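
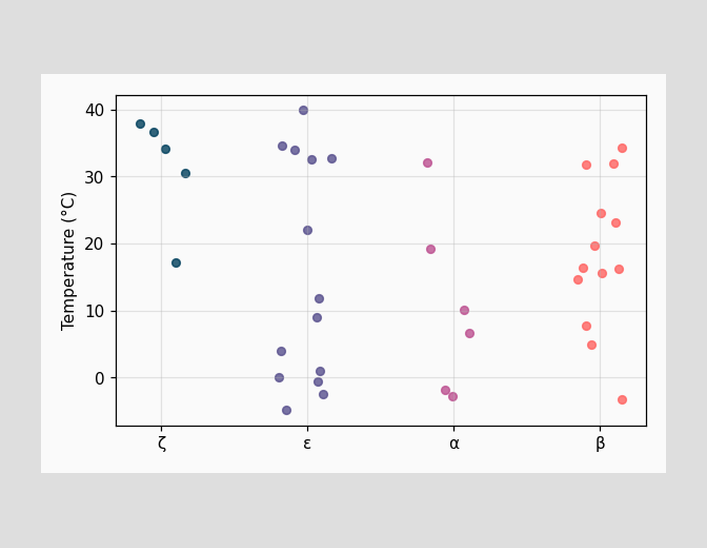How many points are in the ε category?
14

Counting the markers in the ε column gives 14.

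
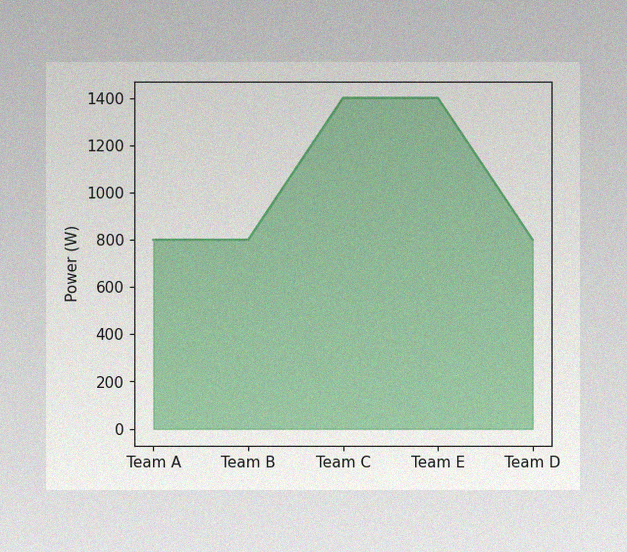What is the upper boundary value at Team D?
800W

The image has some photo noise and uneven lighting. At Team D the upper boundary is at 800W.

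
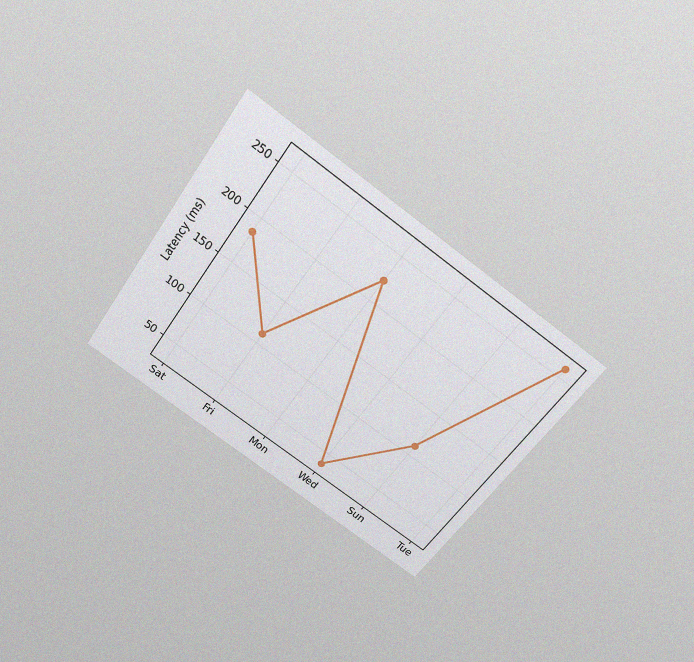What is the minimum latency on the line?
The chart is tilted about 35° clockwise and viewed slightly from above, with some photo noise. The lowest point is at Wed, and reading across to the y-axis gives 37ms.

37ms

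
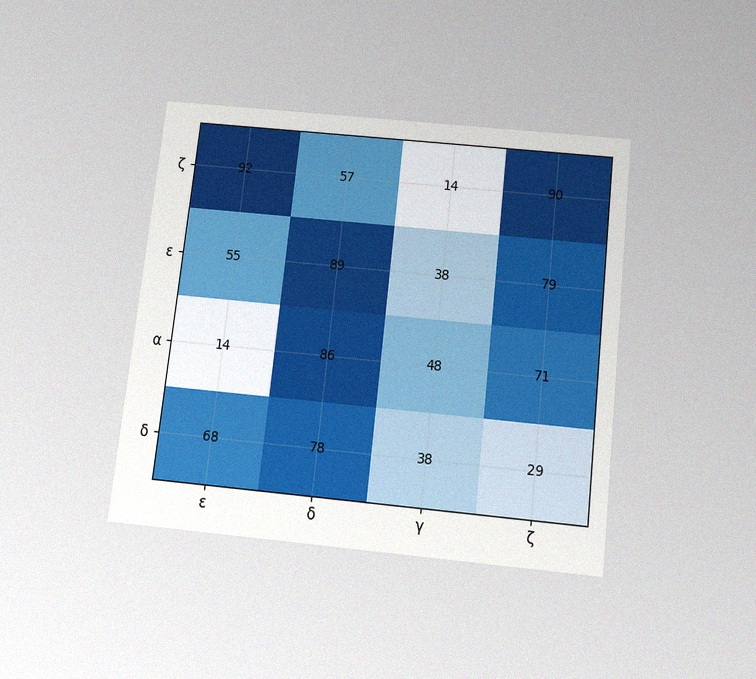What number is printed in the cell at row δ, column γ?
The chart is tilted about 6° clockwise and viewed slightly from below, with some photo noise. The (δ, γ) cell reads 38.

38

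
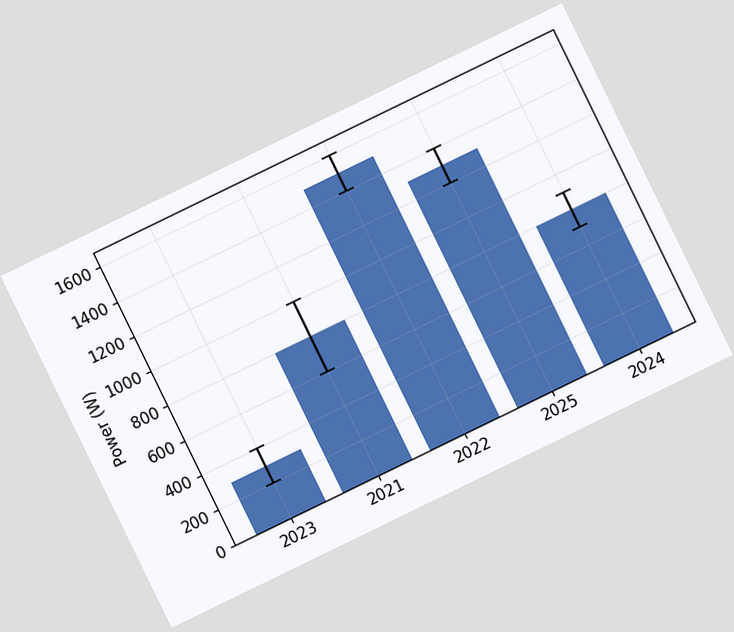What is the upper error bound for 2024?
The chart is tilted about 26° counter-clockwise. The 2024 bar's upper whisker reaches 900W.

900W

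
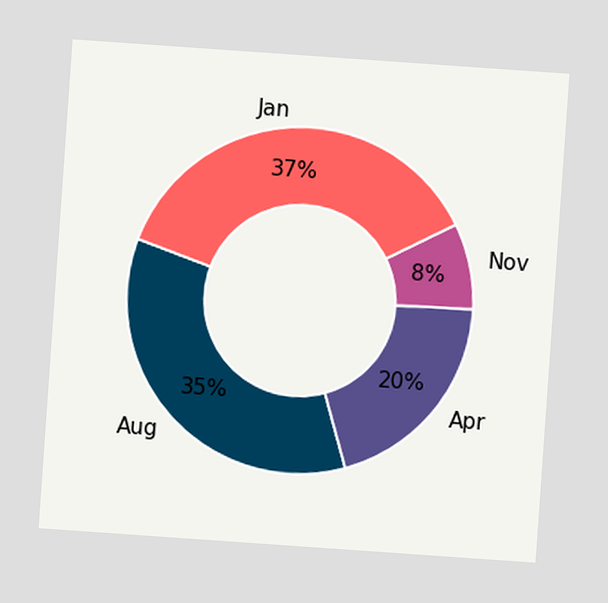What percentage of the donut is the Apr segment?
The chart is tilted about 4° clockwise. The Apr segment takes up 20% of the ring.

20%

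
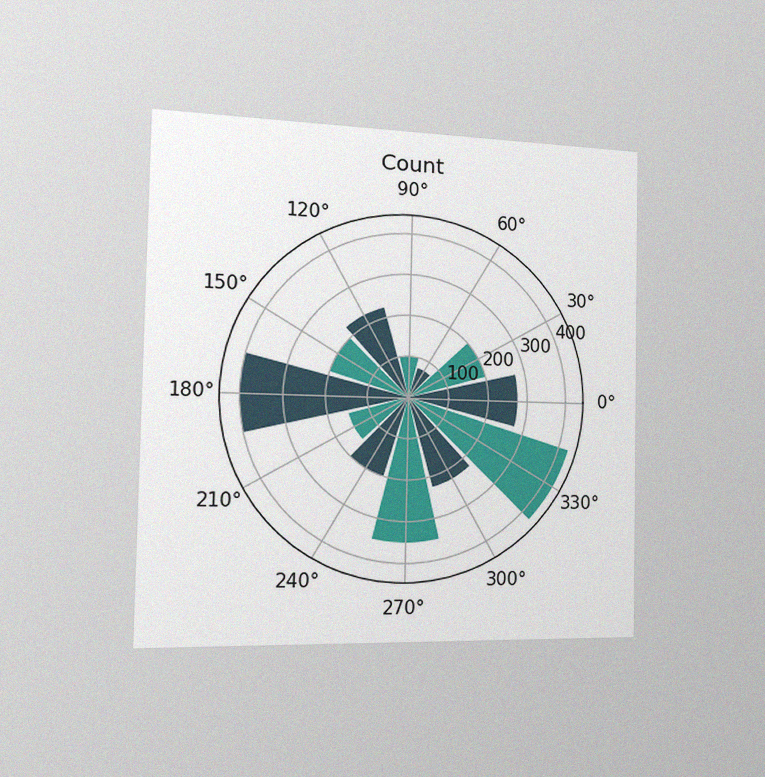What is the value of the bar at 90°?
100

The chart is viewed slightly from the left, with some photo noise. The bar at 90° reaches 100 on the radial axis.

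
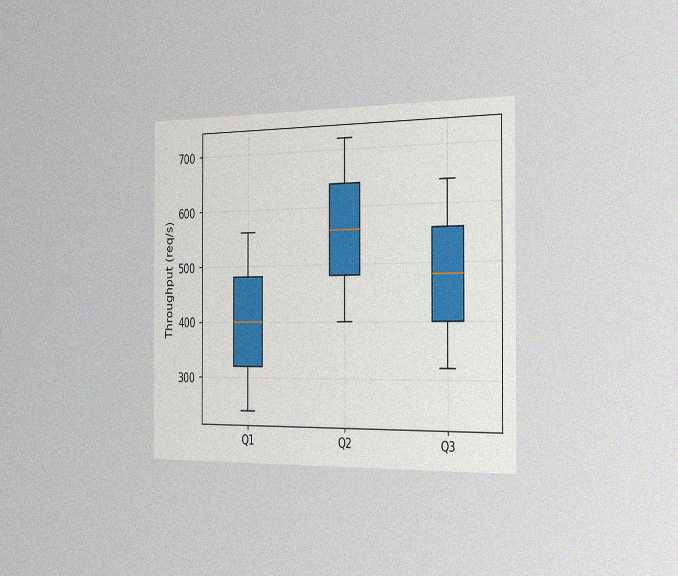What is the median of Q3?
480req/s

The chart is viewed slightly from the right, with some photo noise. The median line in the Q3 box sits at 480req/s.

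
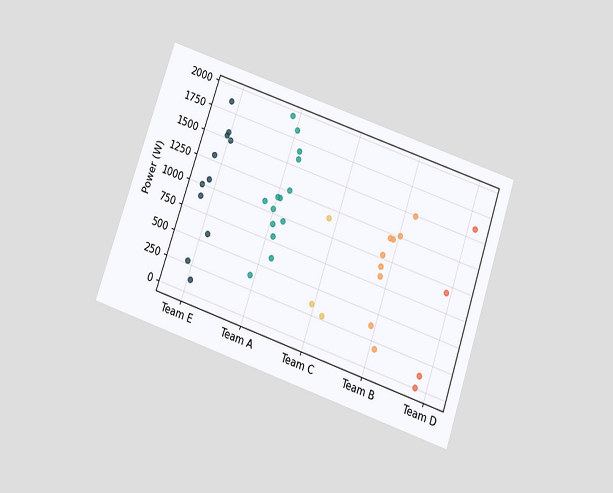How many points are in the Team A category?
14

The chart is tilted about 19° clockwise and viewed slightly from below. Counting the markers in the Team A column gives 14.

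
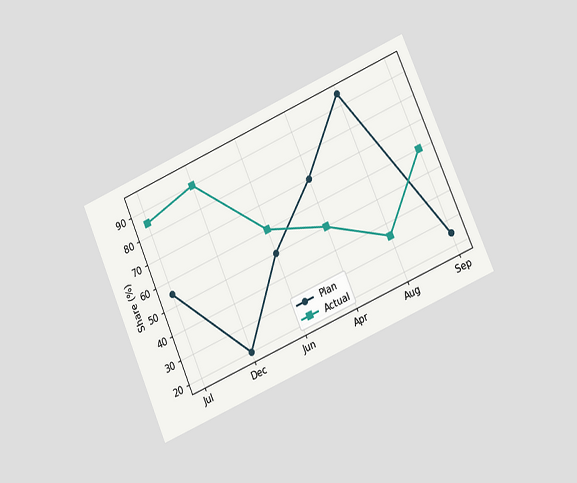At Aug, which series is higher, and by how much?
Plan, by 60%

The chart is tilted about 24° counter-clockwise and viewed at a slight angle. At Aug, Plan sits above the other line by 60%.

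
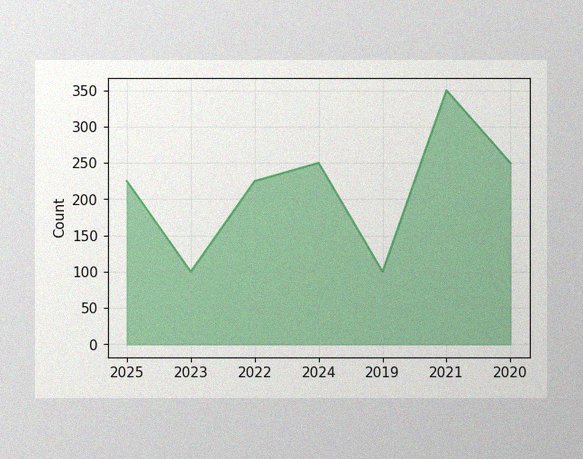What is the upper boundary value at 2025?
The image has some photo noise and uneven lighting. At 2025 the upper boundary is at 225.

225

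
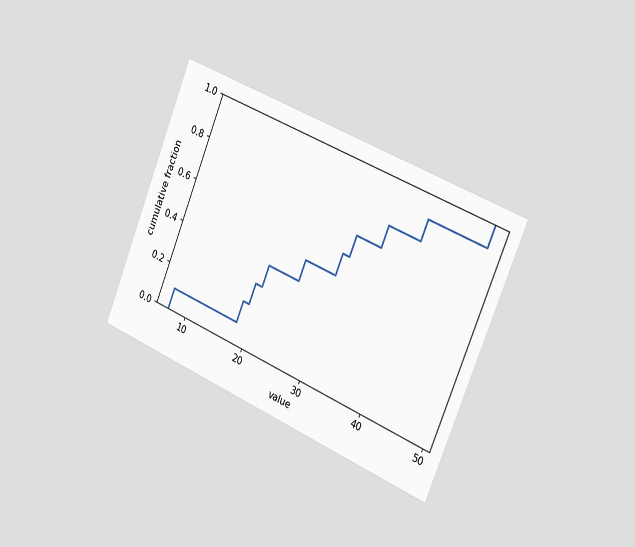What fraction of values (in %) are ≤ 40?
90%

The chart is tilted about 22° clockwise and viewed slightly from the right. At x=40 the ECDF step is at 90%.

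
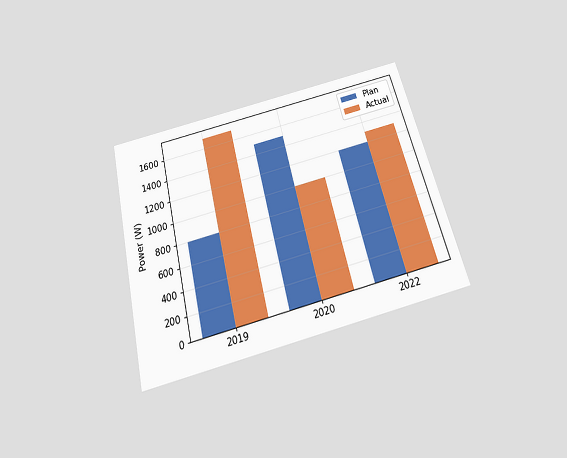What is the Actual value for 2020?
1000W

The chart is tilted about 14° counter-clockwise and viewed slightly from below. The Actual bar at 2020 reaches 1000W on the y-axis.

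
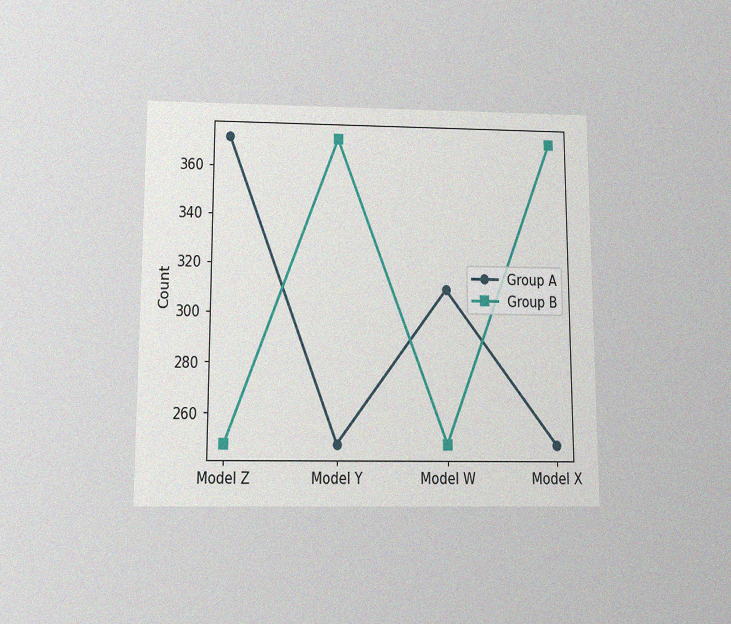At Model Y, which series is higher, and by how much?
Group B, by 124

The chart is viewed slightly from below, with some photo noise. At Model Y, Group B sits above the other line by 124.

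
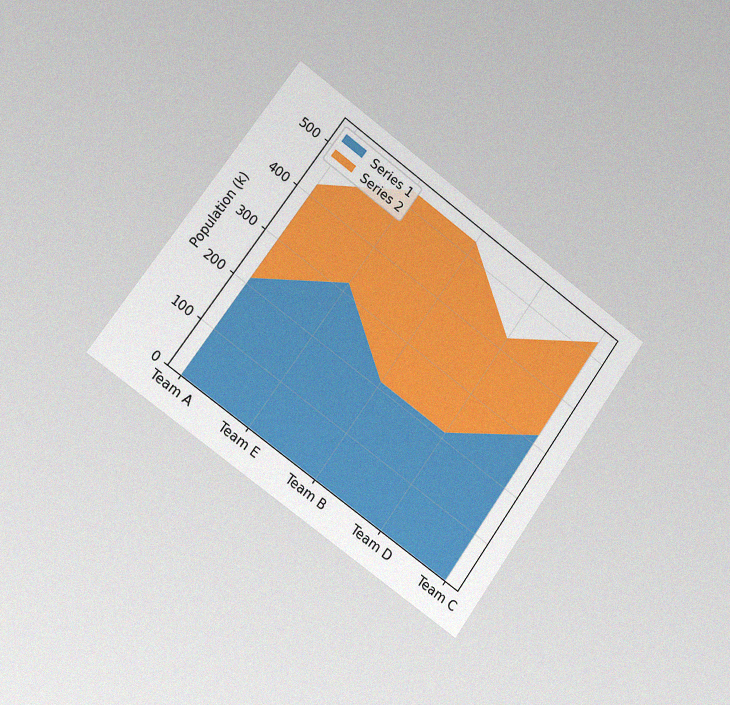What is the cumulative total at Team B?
The chart is tilted about 35° clockwise and viewed slightly from the left, with some photo noise. The stacked total at Team B reaches 530k.

530k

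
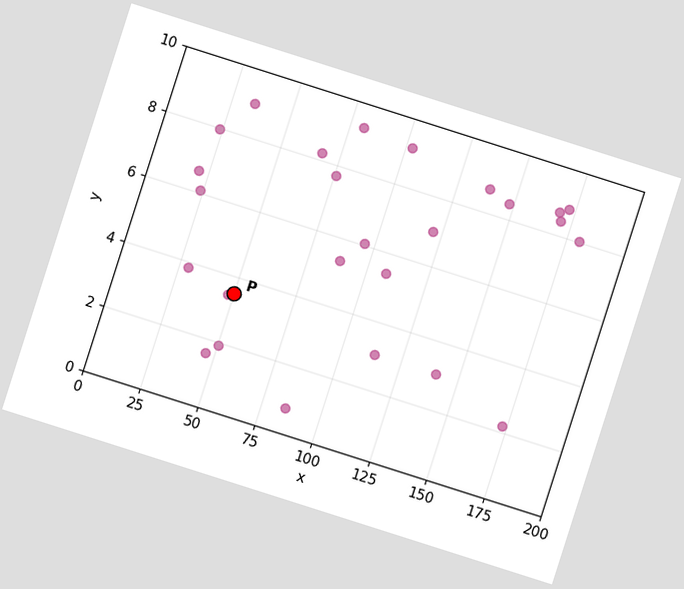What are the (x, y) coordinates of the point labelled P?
The chart is tilted about 18° clockwise. Following the gridlines from P to each axis, P sits at (50, 3.5).

(50, 3.5)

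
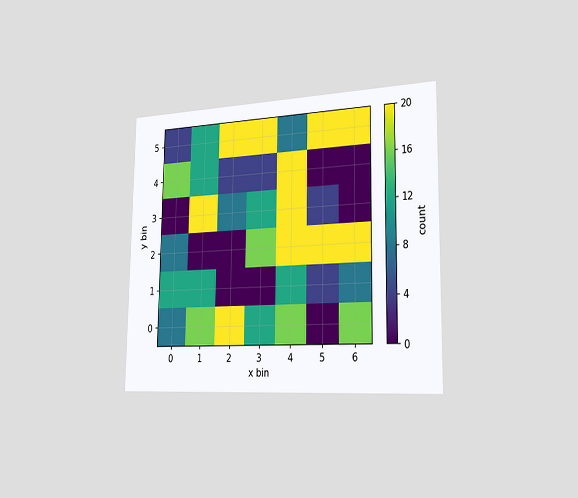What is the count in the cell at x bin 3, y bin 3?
The chart is viewed slightly from the right. Matching the cell (3, 3) against the colorbar gives 12.

12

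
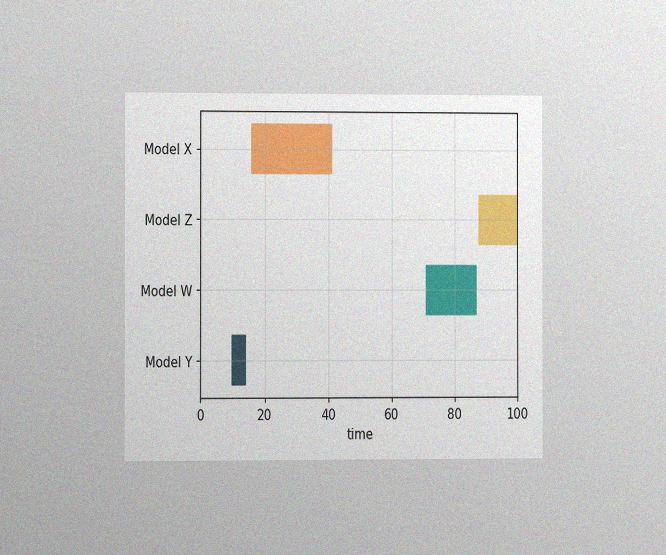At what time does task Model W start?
71

The chart is viewed at a slight angle, with some photo noise. The Model W bar begins at t=71.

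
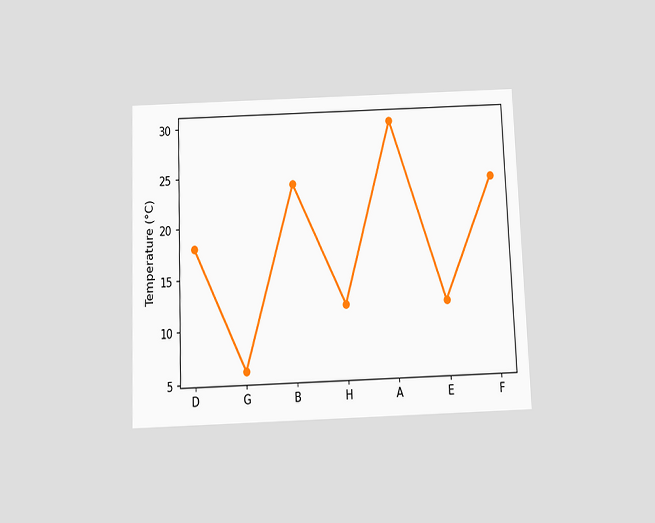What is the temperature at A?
30°C

The chart is tilted about 2° counter-clockwise and viewed slightly from below. At A, the line is at 30°C.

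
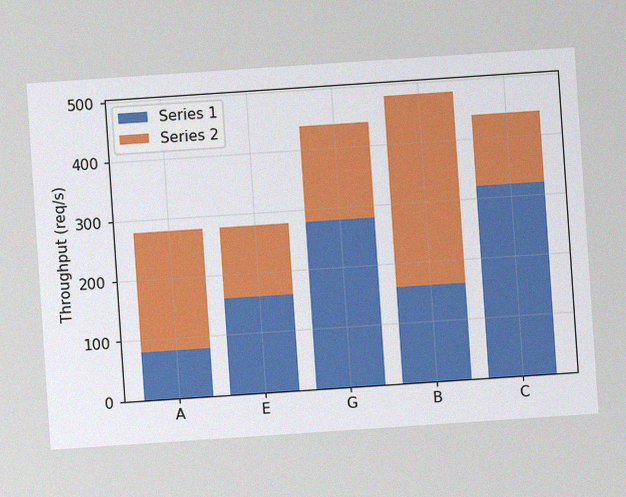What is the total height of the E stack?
280req/s

The chart is tilted about 4° counter-clockwise, with some photo noise. The E stack's top reaches 280req/s on the y-axis.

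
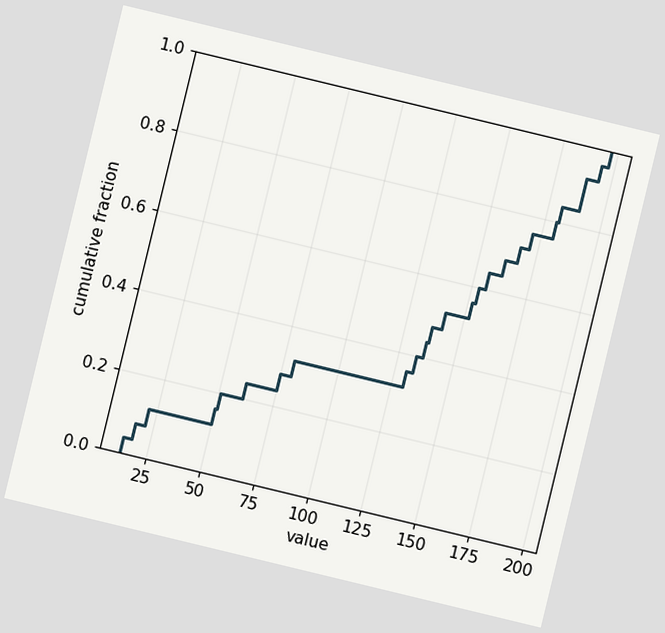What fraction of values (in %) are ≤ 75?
The chart is tilted about 14° clockwise. At x=75 the ECDF step is at 28%.

28%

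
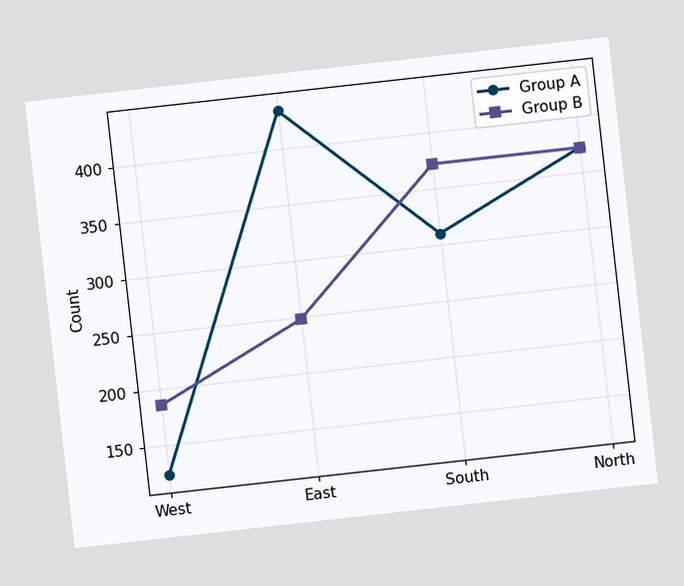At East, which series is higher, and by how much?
Group A, by 186

The chart is tilted about 6° counter-clockwise. At East, Group A sits above the other line by 186.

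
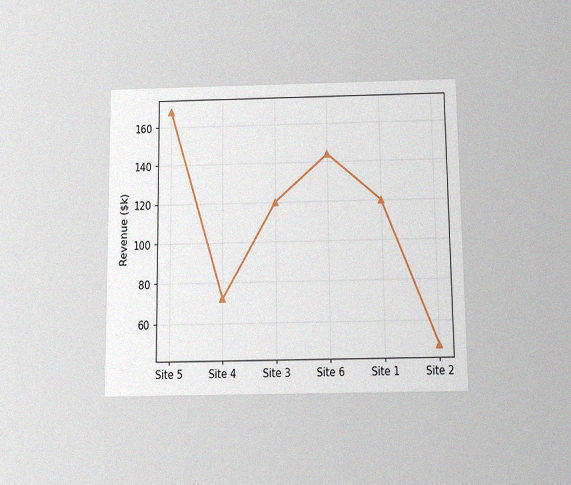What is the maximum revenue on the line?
$168k

The chart is viewed slightly from below, with some photo noise. The highest point is at Site 5, and reading across to the y-axis gives $168k.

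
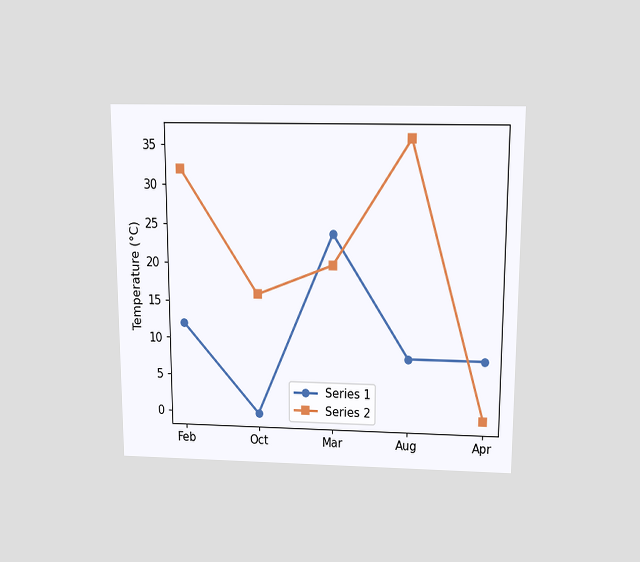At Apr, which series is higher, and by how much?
Series 1, by 8°C

The chart is viewed slightly from above. At Apr, Series 1 sits above the other line by 8°C.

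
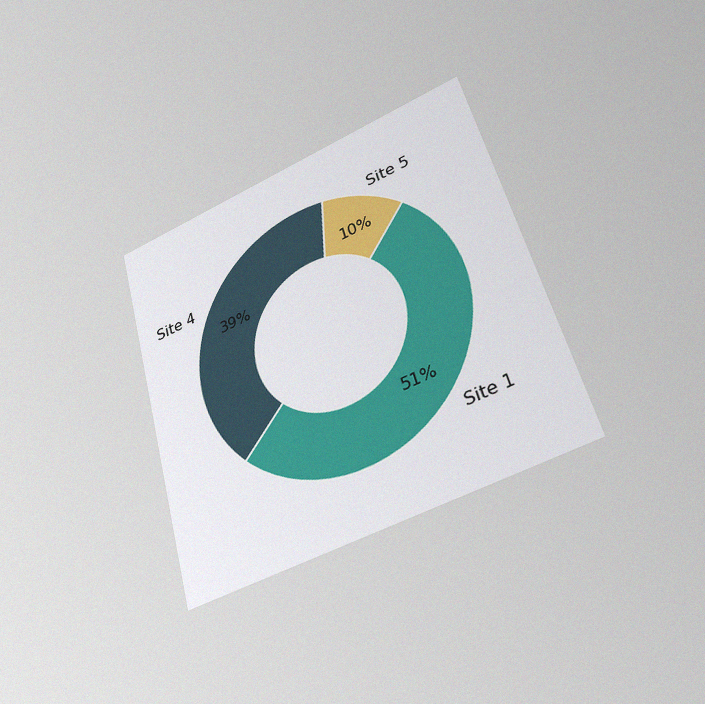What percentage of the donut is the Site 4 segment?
39%

The chart is tilted about 15° counter-clockwise and viewed at a slight angle, with some photo noise. The Site 4 segment takes up 39% of the ring.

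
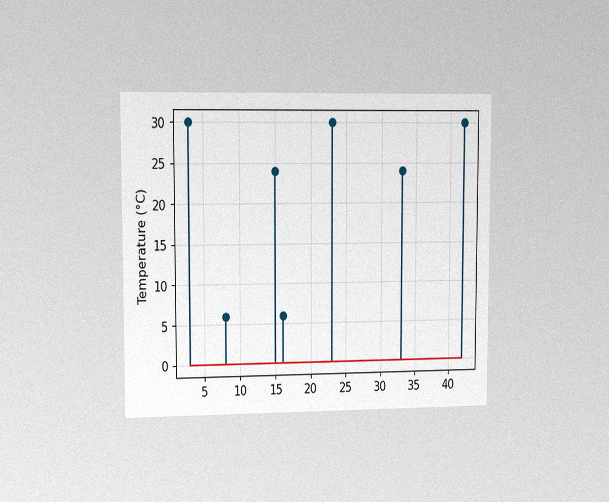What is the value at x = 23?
The chart is viewed slightly from the left, with some photo noise. The stem at x=23 reaches 30°C.

30°C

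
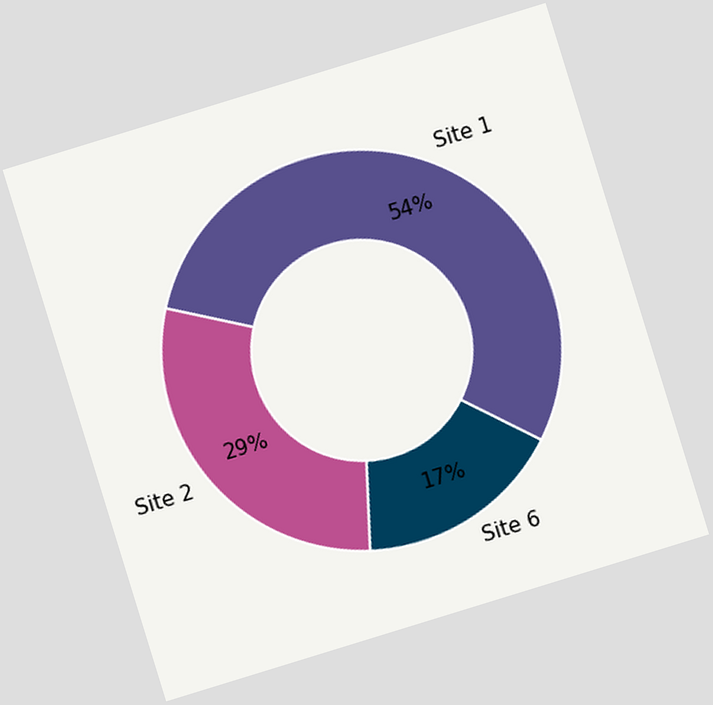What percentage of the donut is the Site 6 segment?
The chart is tilted about 17° counter-clockwise. The Site 6 segment takes up 17% of the ring.

17%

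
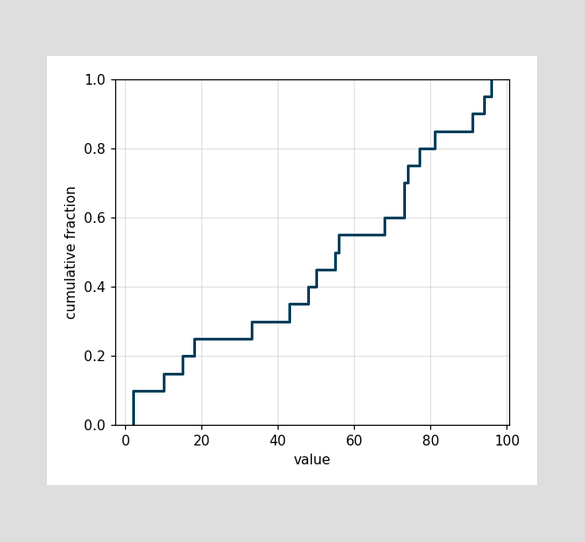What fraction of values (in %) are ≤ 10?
15%

At x=10 the ECDF step is at 15%.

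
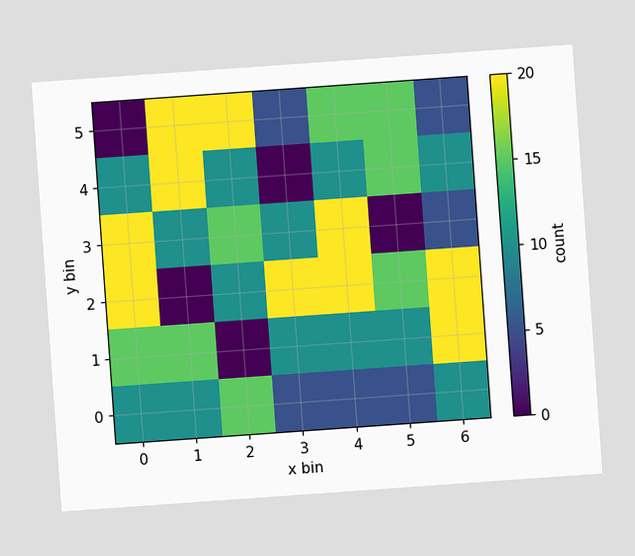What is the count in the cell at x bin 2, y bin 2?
10

The chart is tilted about 4° counter-clockwise. Matching the cell (2, 2) against the colorbar gives 10.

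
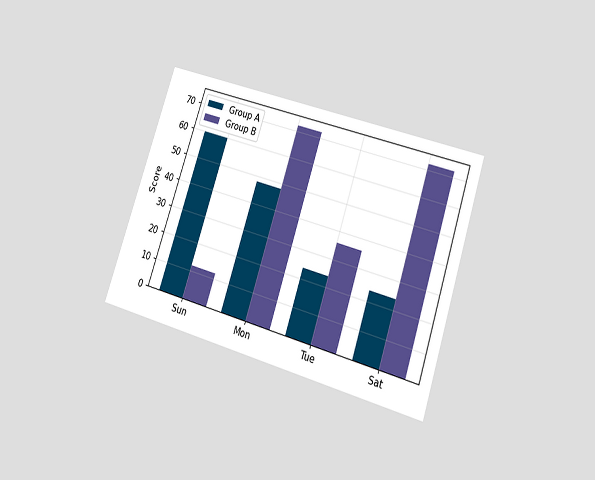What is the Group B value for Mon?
72

The chart is tilted about 18° clockwise and viewed slightly from below. The Group B bar at Mon reaches 72 on the y-axis.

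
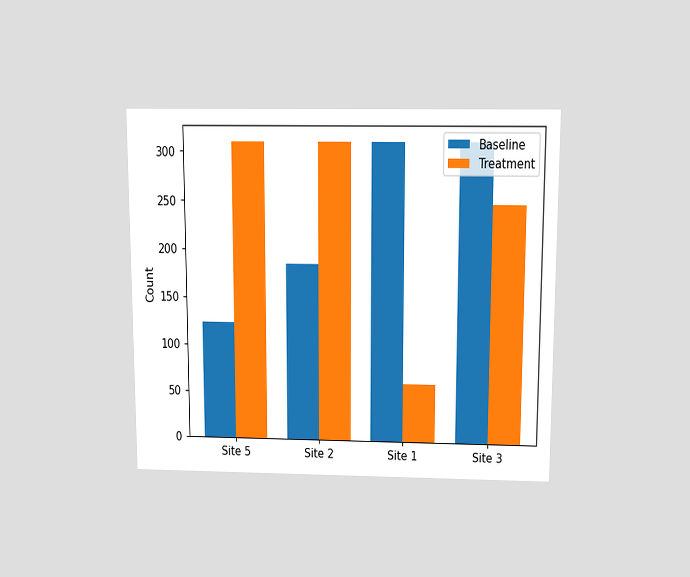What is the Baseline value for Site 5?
124

The chart is viewed slightly from above. The Baseline bar at Site 5 reaches 124 on the y-axis.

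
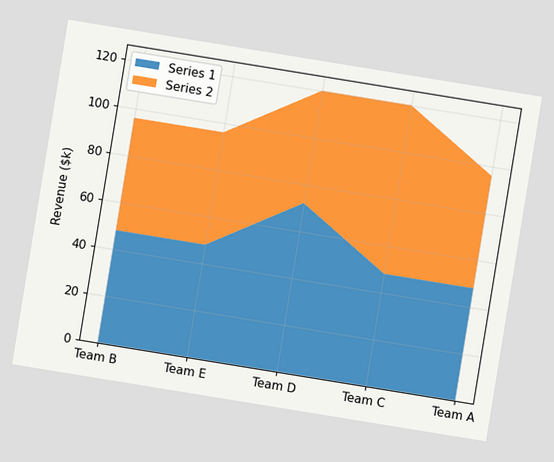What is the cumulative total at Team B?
The chart is tilted about 9° clockwise. The stacked total at Team B reaches $96k.

$96k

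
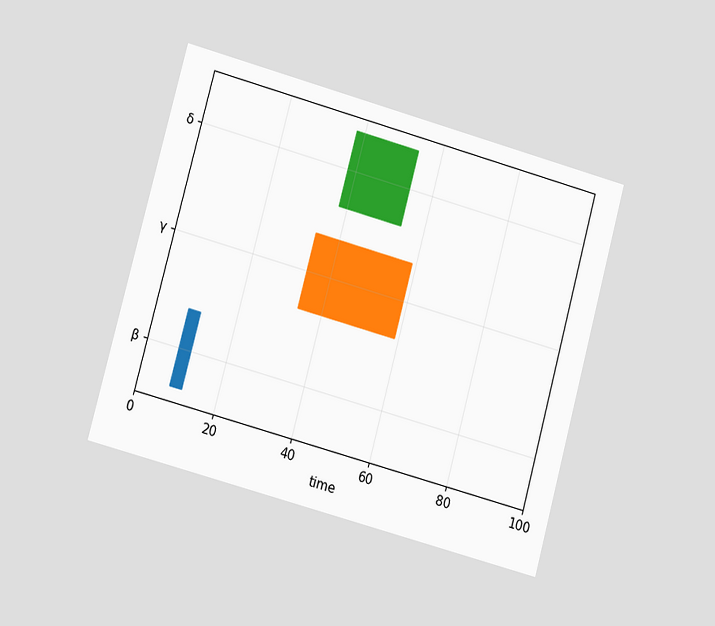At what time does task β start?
The chart is tilted about 15° clockwise and viewed at a slight angle. The β bar begins at t=8.

8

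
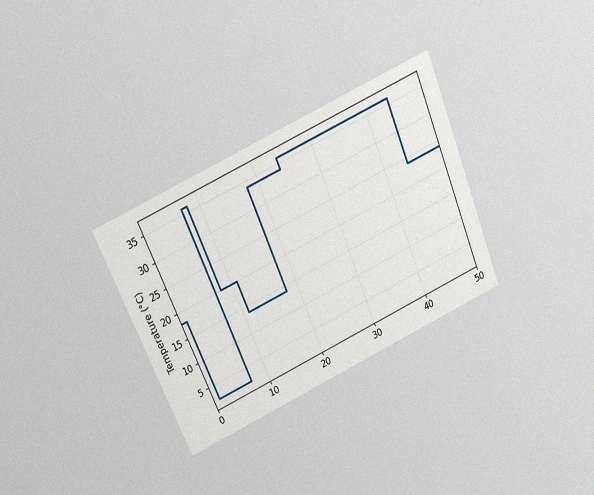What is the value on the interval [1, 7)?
The chart is tilted about 24° counter-clockwise and viewed at a slight angle, with some photo noise. On [1, 7) the step sits at 2°C.

2°C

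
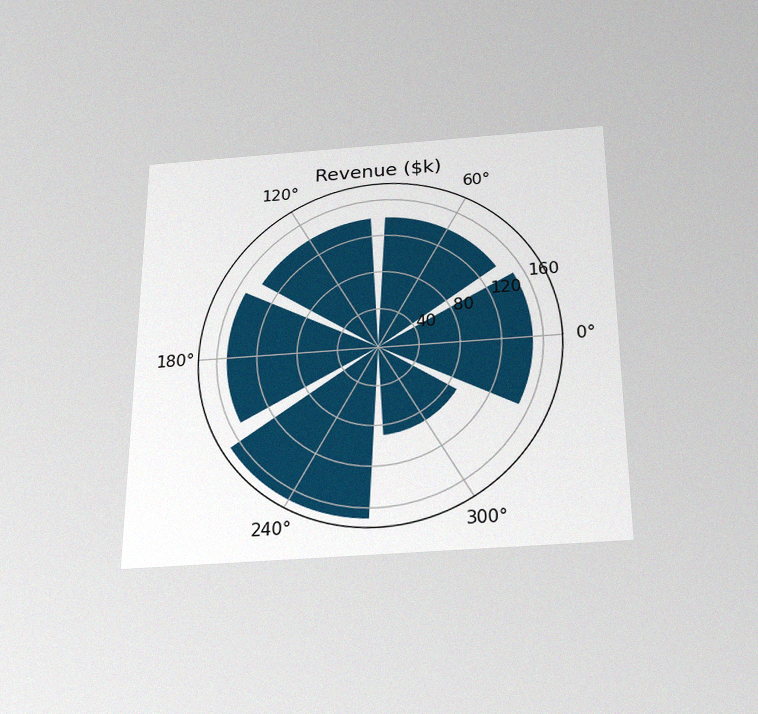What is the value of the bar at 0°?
$150k

The chart is viewed slightly from below, with some photo noise. The bar at 0° reaches $150k on the radial axis.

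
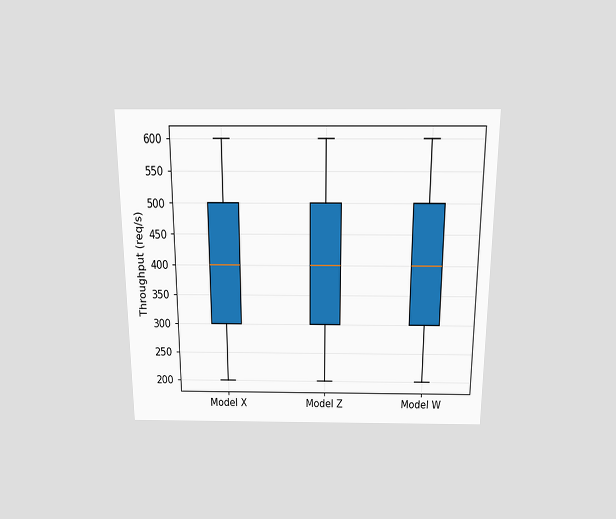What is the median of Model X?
400req/s

The chart is viewed slightly from above. The median line in the Model X box sits at 400req/s.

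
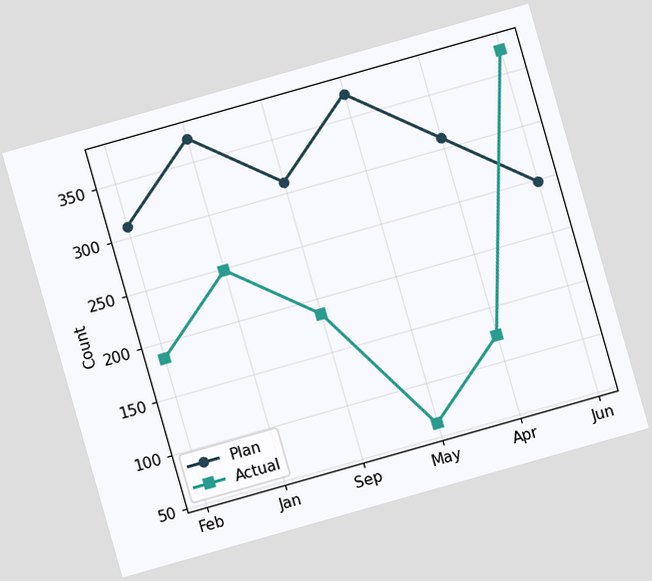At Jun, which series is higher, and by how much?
The chart is tilted about 16° counter-clockwise. At Jun, Actual sits above the other line by 124.

Actual, by 124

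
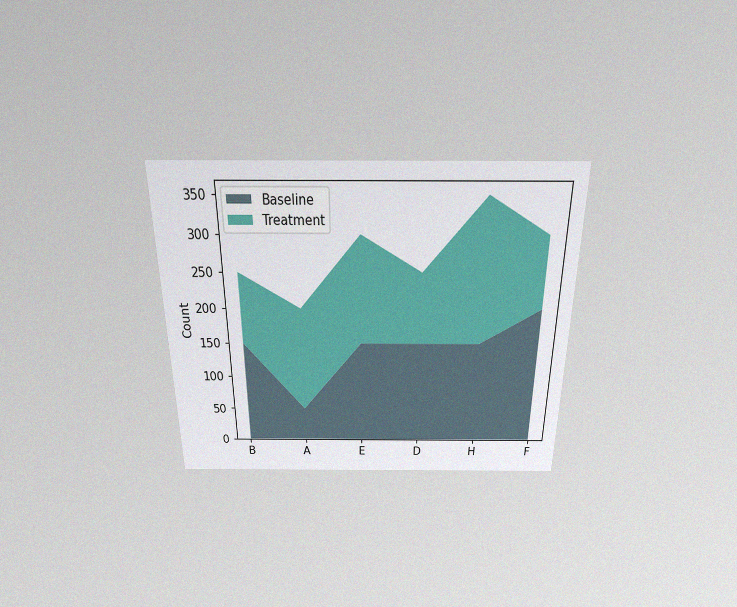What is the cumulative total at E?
300

The chart is viewed slightly from above, with some photo noise. The stacked total at E reaches 300.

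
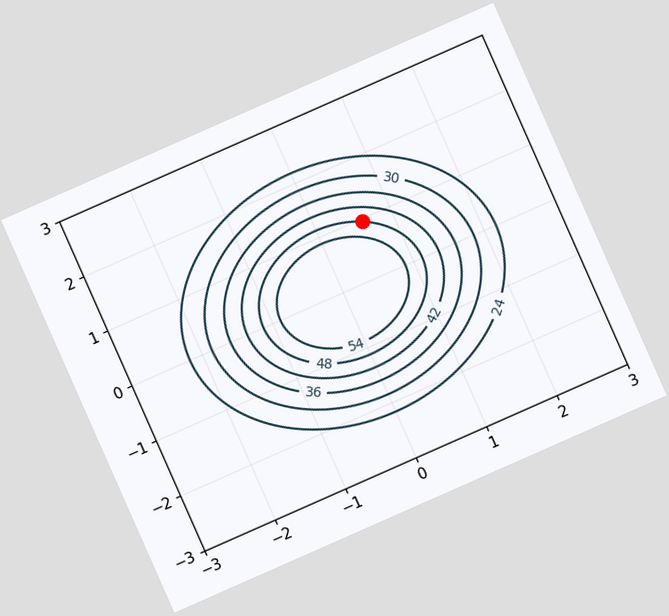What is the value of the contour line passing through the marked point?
48

The chart is tilted about 24° counter-clockwise. The marked point sits on the contour labelled 48.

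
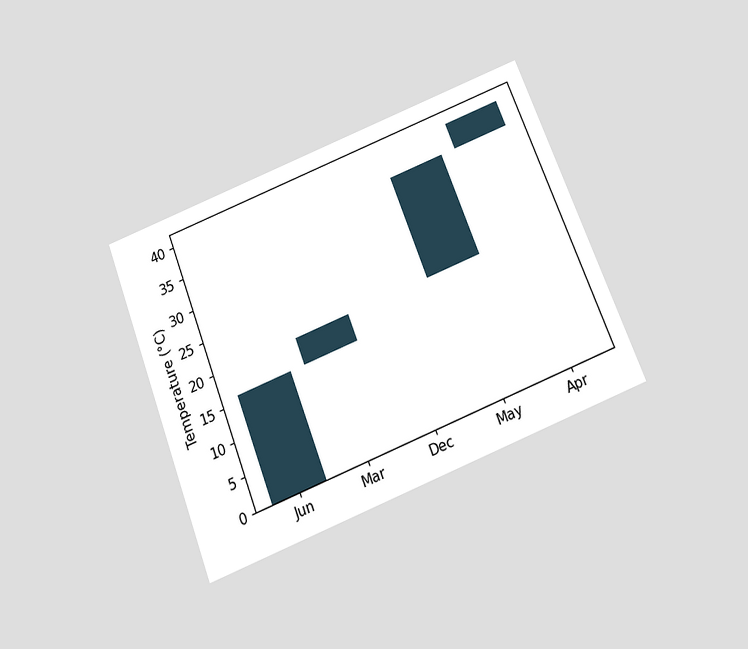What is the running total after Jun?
16°C

The chart is tilted about 21° counter-clockwise and viewed slightly from below. After Jun the running total reaches 16°C.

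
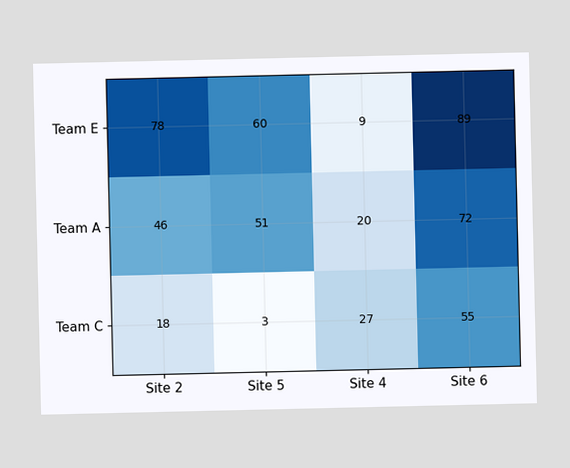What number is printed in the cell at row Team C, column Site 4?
27

The (Team C, Site 4) cell reads 27.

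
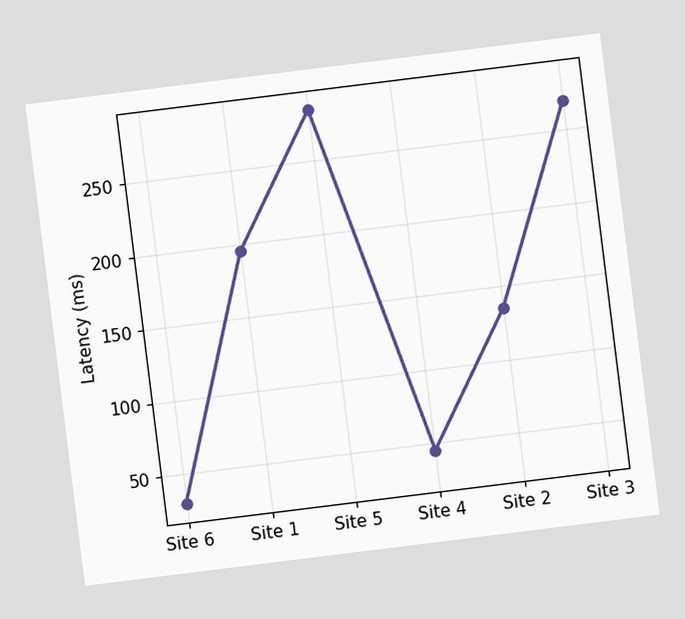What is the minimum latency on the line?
30ms

The chart is tilted about 7° counter-clockwise. The lowest point is at Site 6, and reading across to the y-axis gives 30ms.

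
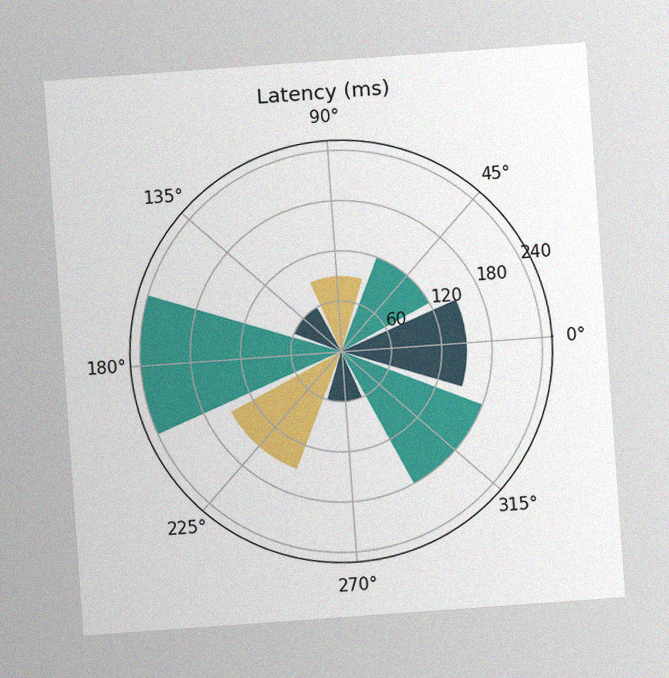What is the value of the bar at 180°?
The chart is tilted about 4° counter-clockwise, with some photo noise. The bar at 180° reaches 240ms on the radial axis.

240ms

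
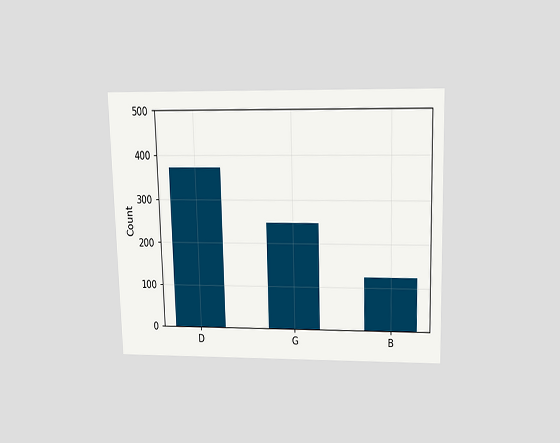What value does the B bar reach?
The chart is viewed slightly from above. Reading along the chart's y-axis, the B bar reaches 124.

124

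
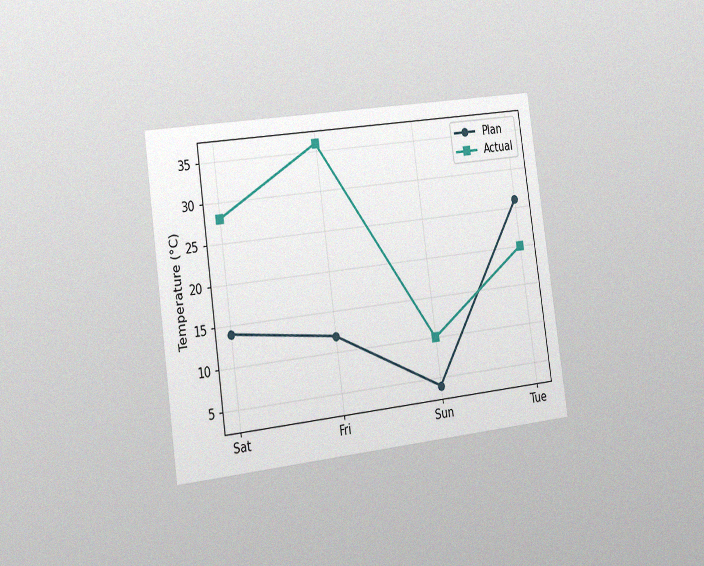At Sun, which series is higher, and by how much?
Actual, by 6°C

The chart is tilted about 8° counter-clockwise and viewed slightly from the left, with some photo noise. At Sun, Actual sits above the other line by 6°C.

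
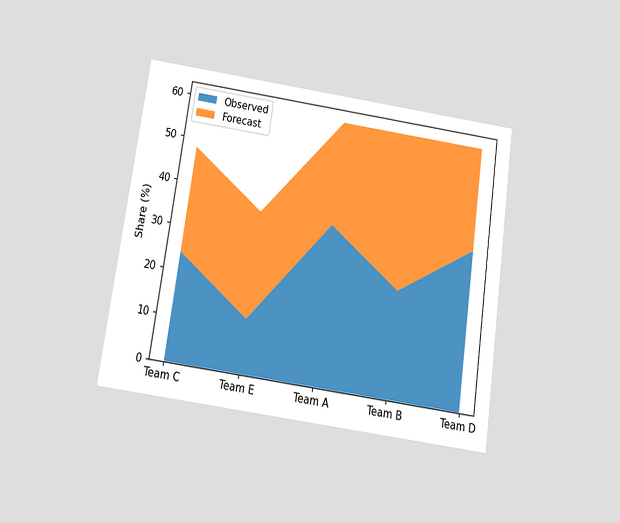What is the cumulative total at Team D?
60%

The chart is tilted about 8° clockwise and viewed slightly from below. The stacked total at Team D reaches 60%.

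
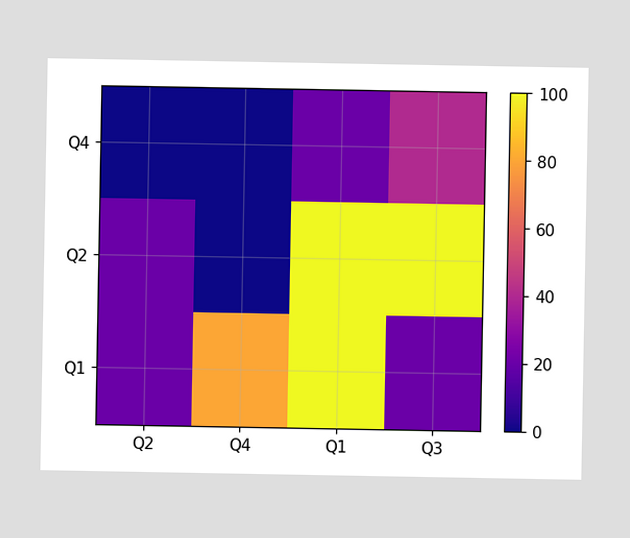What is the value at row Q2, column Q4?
Matching cell (Q2, Q4) against the colorbar gives 0.

0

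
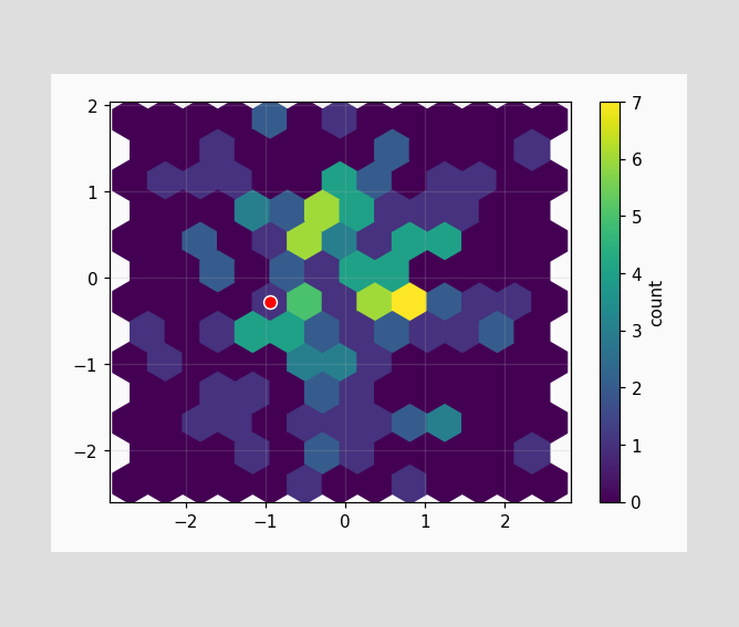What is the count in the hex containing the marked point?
1

The marked hex reads 1 on the colorbar.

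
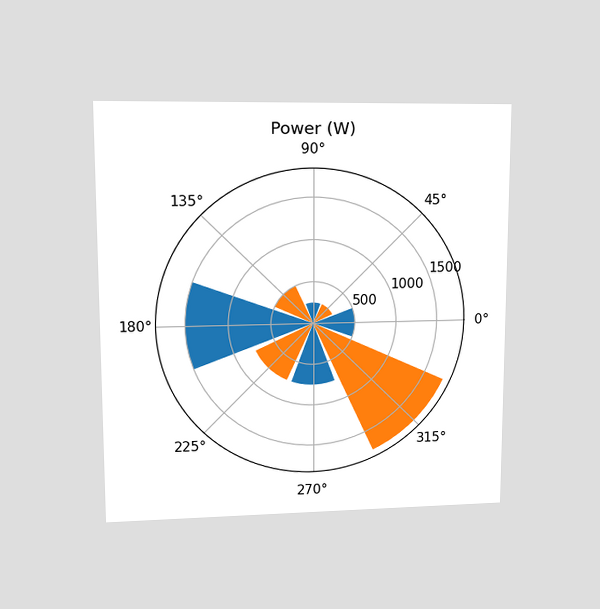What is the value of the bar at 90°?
The chart is viewed at a slight angle. The bar at 90° reaches 250W on the radial axis.

250W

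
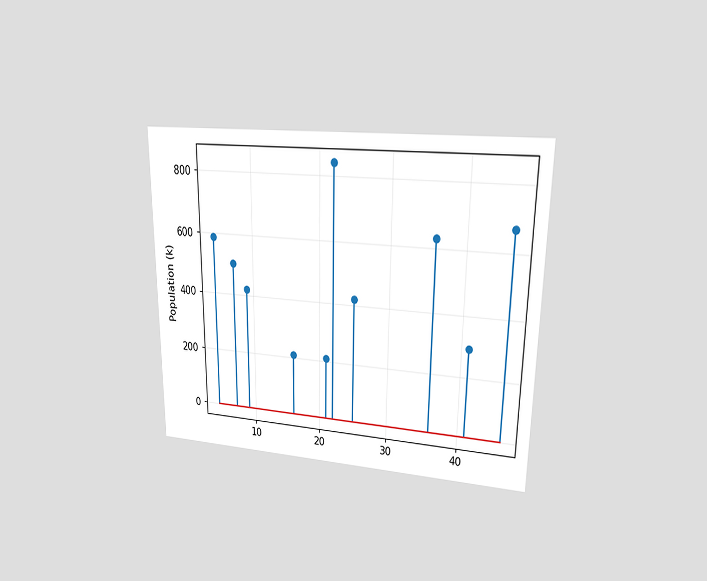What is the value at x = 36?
630k

The chart is viewed at a slight angle. The stem at x=36 reaches 630k.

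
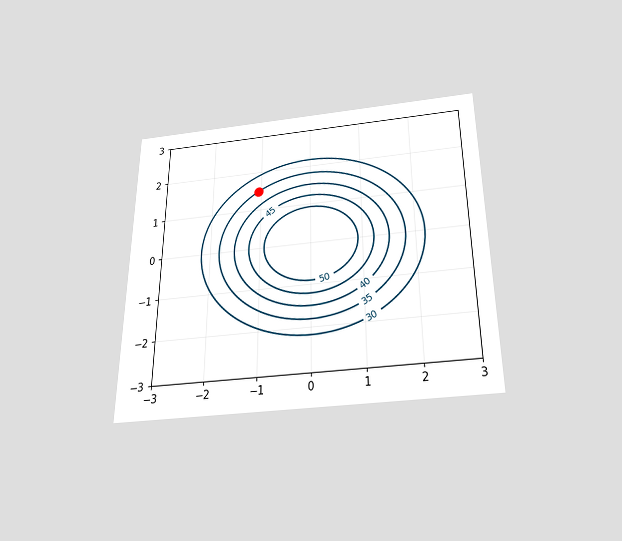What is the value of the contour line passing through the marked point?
35

The chart is viewed slightly from below. The marked point sits on the contour labelled 35.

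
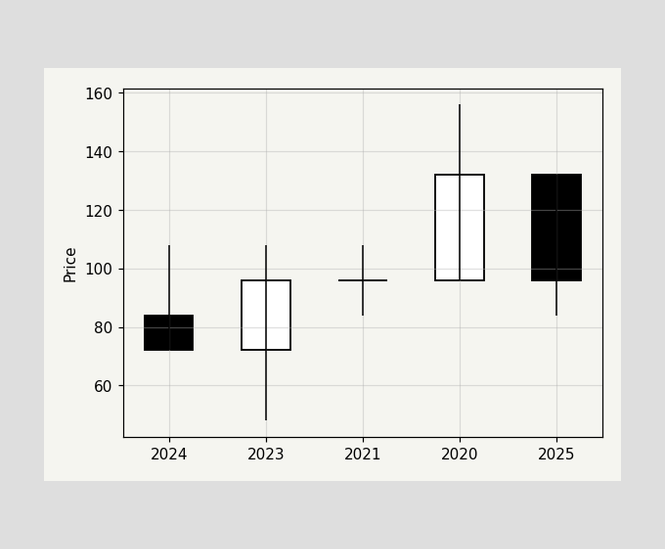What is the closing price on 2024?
72

The 2024 candle closes at 72.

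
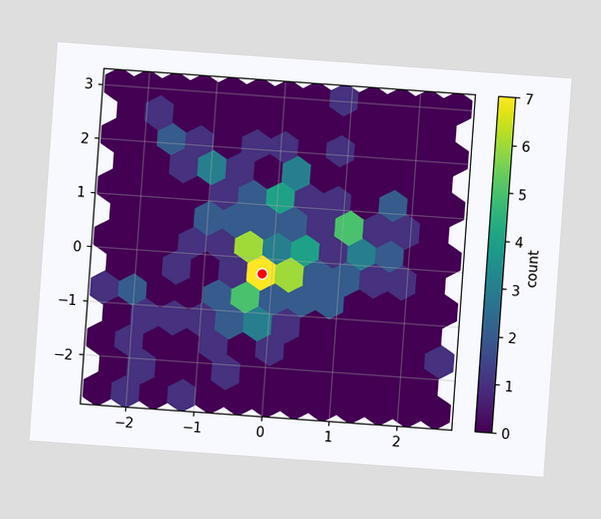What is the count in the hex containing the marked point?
7

The chart is tilted about 4° clockwise. The marked hex reads 7 on the colorbar.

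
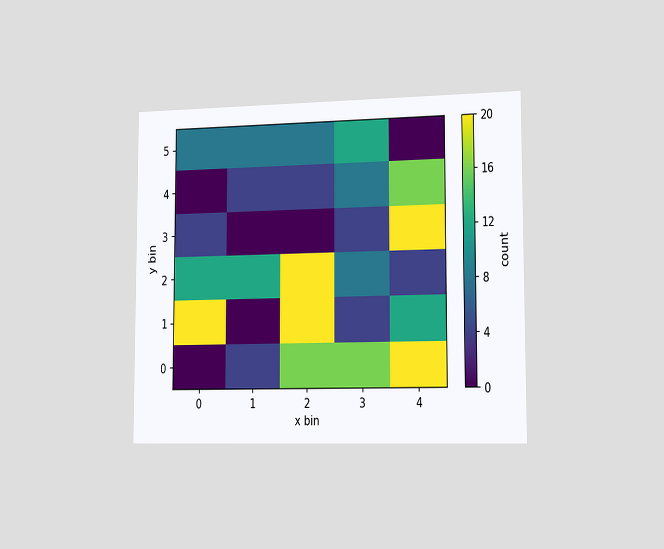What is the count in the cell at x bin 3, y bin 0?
The chart is viewed slightly from the right. Matching the cell (3, 0) against the colorbar gives 16.

16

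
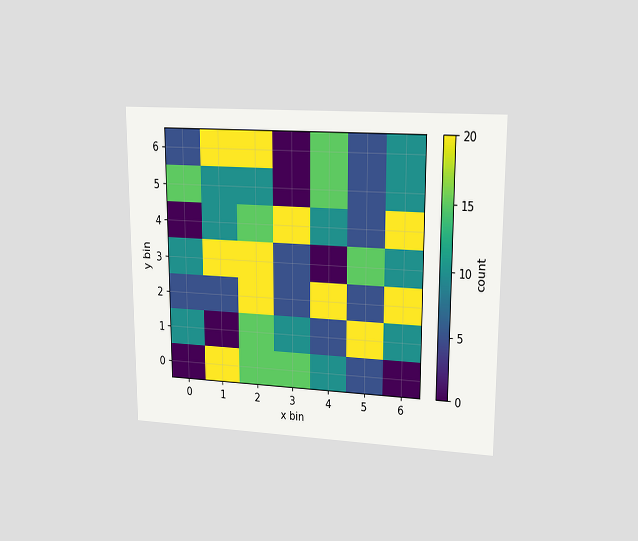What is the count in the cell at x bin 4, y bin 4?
10

The chart is viewed at a slight angle. Matching the cell (4, 4) against the colorbar gives 10.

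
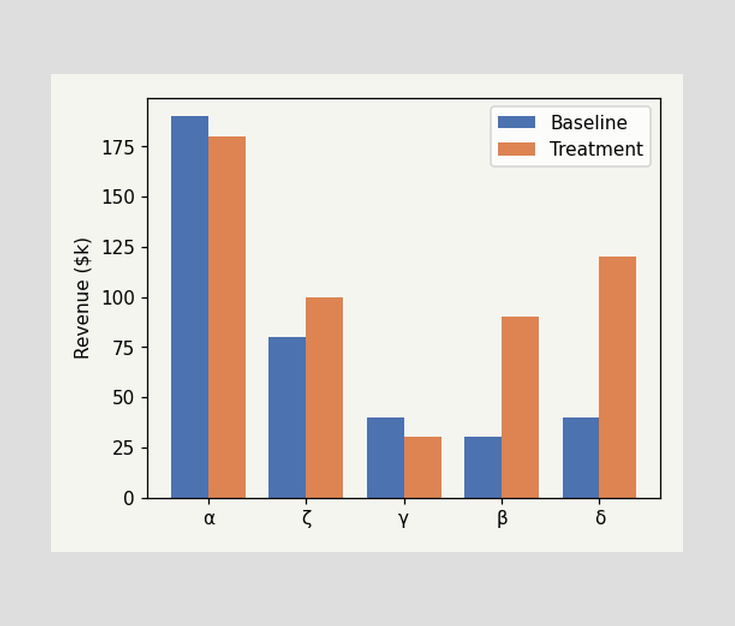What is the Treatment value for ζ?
The Treatment bar at ζ reaches $100k on the y-axis.

$100k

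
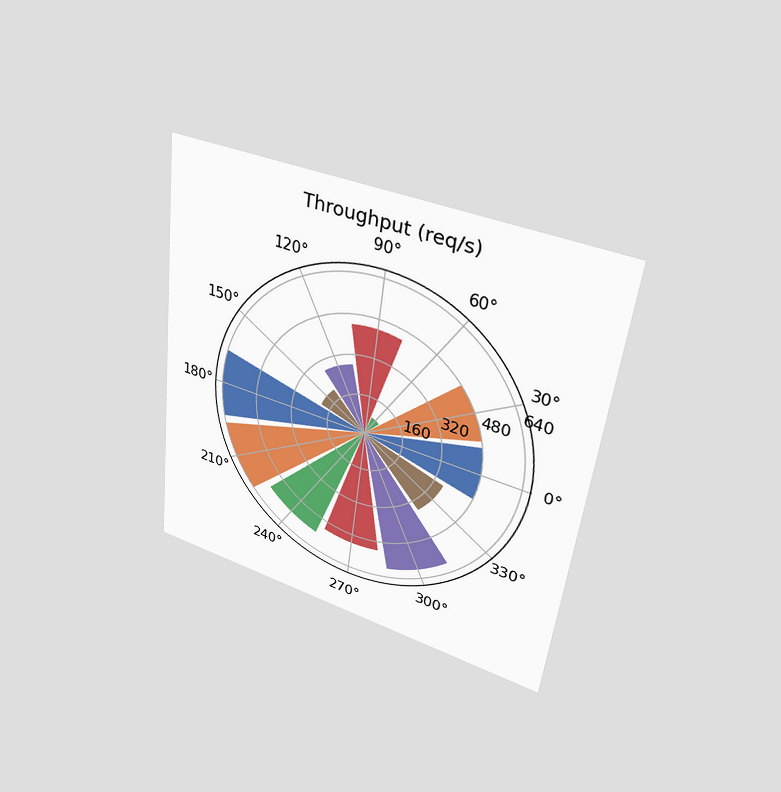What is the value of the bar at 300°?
600req/s

The chart is tilted about 7° clockwise and viewed at a slight angle. The bar at 300° reaches 600req/s on the radial axis.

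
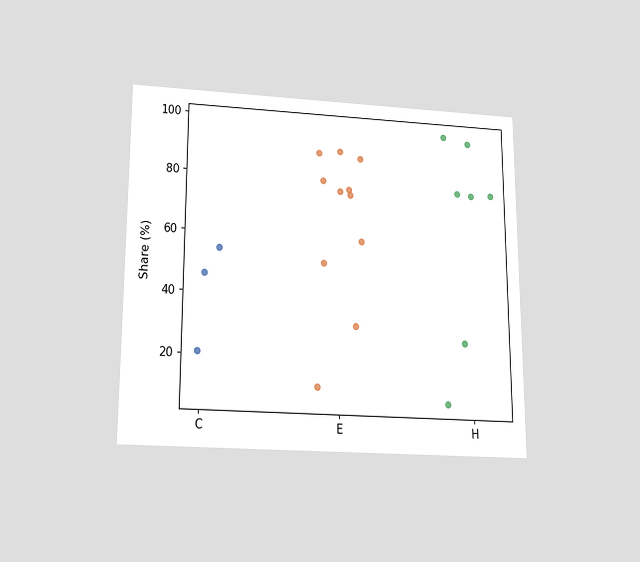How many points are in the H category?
7

The chart is viewed slightly from below. Counting the markers in the H column gives 7.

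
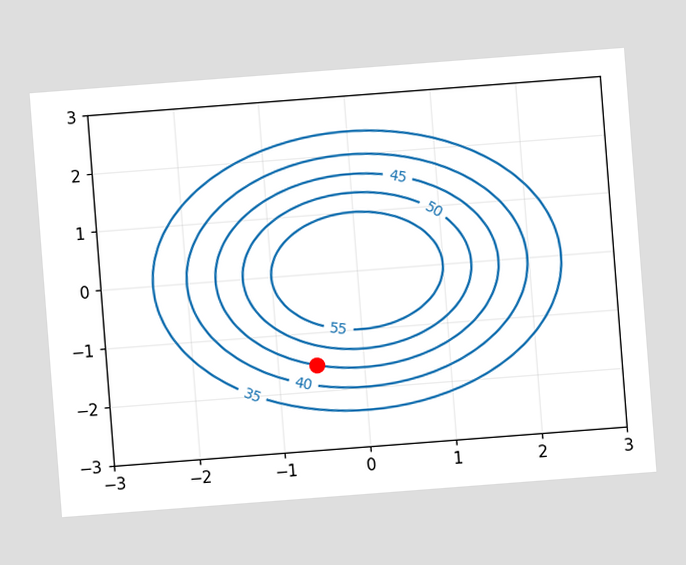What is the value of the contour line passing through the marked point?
45

The chart is tilted about 4° counter-clockwise. The marked point sits on the contour labelled 45.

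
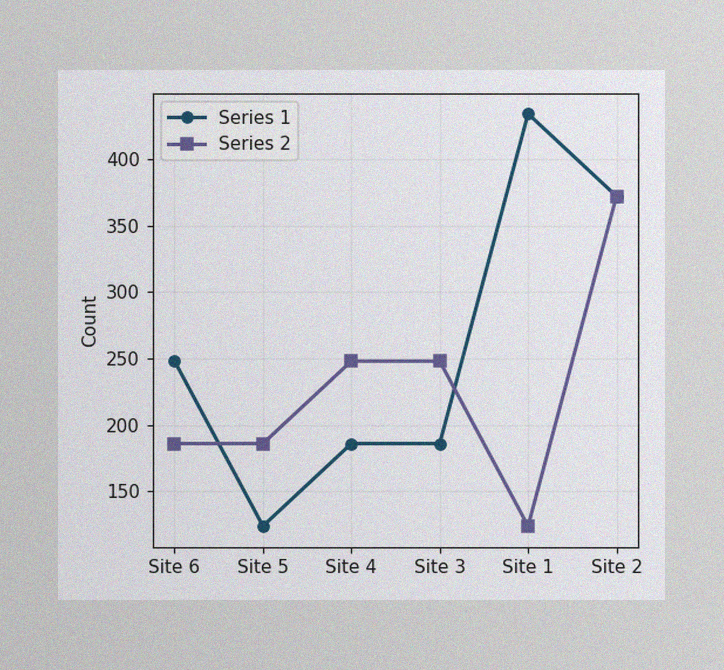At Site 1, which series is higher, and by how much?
Series 1, by 310

The image has some photo noise and uneven lighting. At Site 1, Series 1 sits above the other line by 310.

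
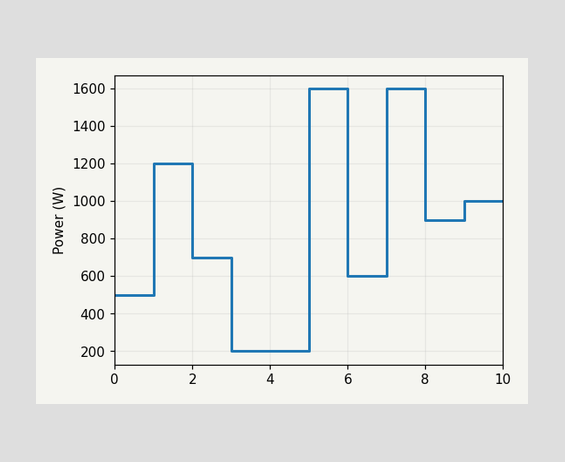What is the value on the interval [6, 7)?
600W

On [6, 7) the step sits at 600W.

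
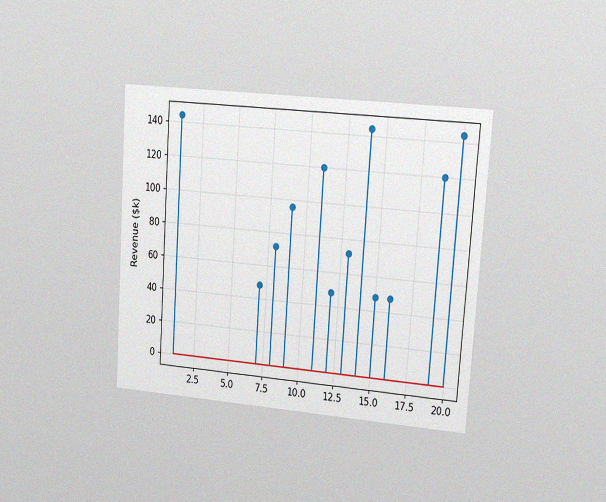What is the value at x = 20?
$144k

The chart is tilted about 4° clockwise and viewed at a slight angle, with some photo noise. The stem at x=20 reaches $144k.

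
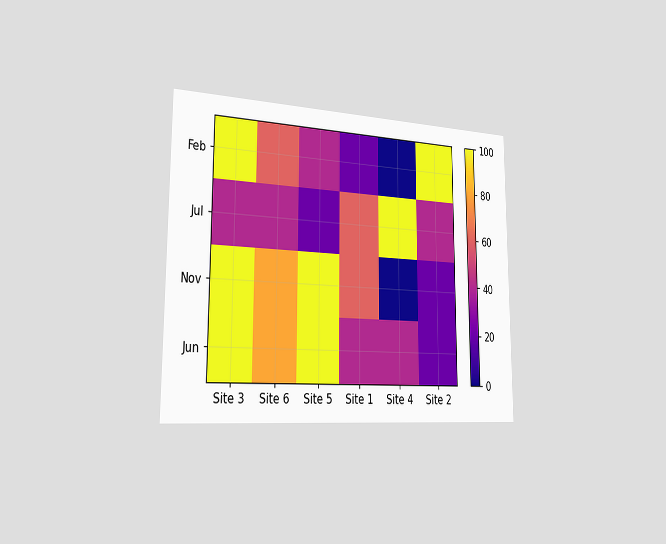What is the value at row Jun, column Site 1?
The chart is viewed slightly from the left. Matching cell (Jun, Site 1) against the colorbar gives 40.

40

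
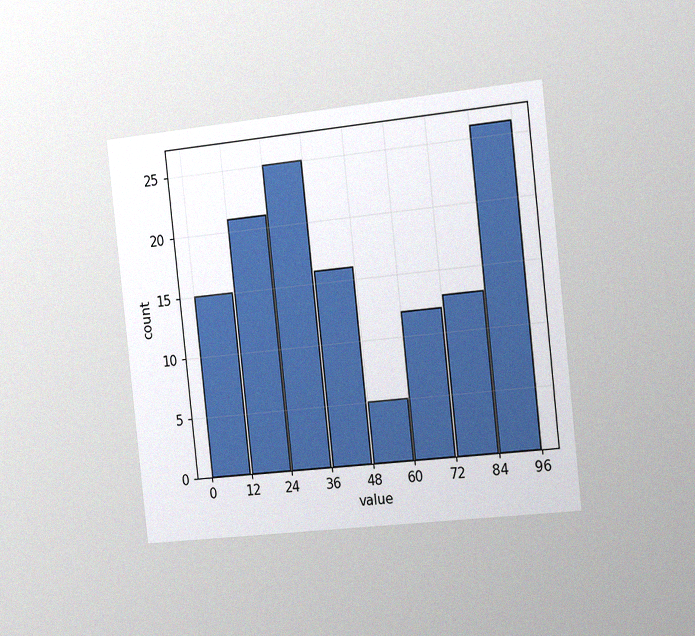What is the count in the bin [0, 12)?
15

The chart is tilted about 6° counter-clockwise and viewed slightly from the right, with some photo noise. The [0, 12) bin has height 15.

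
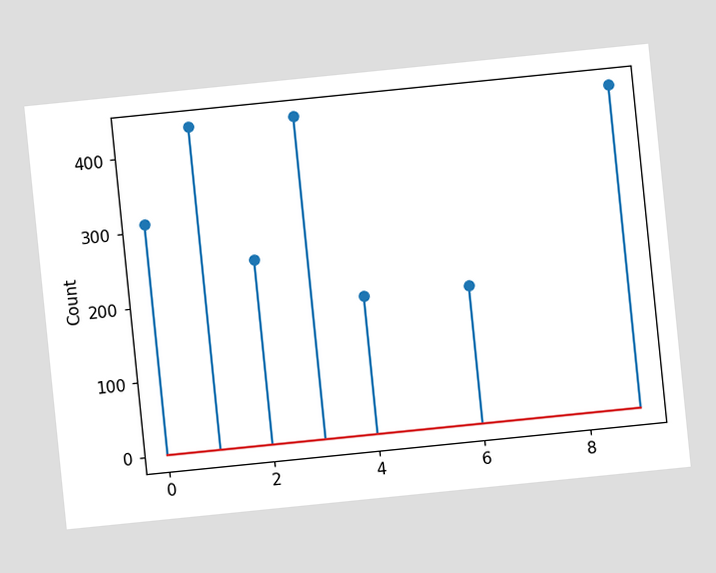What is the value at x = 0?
The chart is tilted about 6° counter-clockwise. The stem at x=0 reaches 310.

310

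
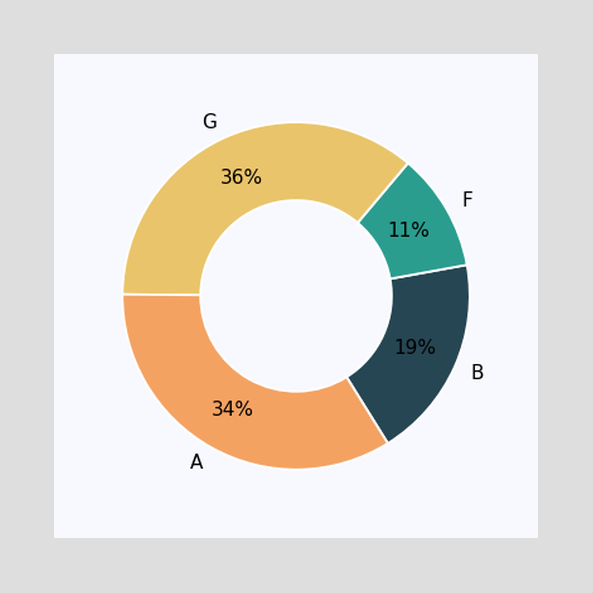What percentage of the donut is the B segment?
The B segment takes up 19% of the ring.

19%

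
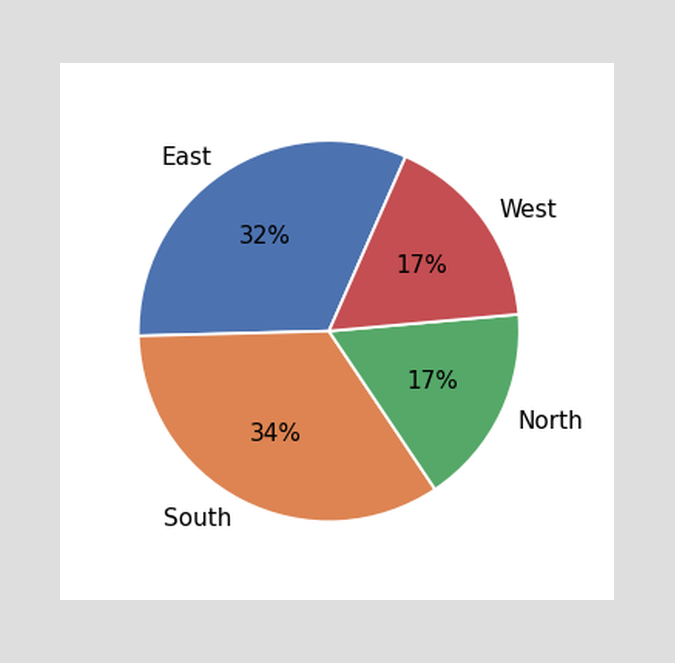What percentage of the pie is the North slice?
17%

The North slice takes up 17% of the pie.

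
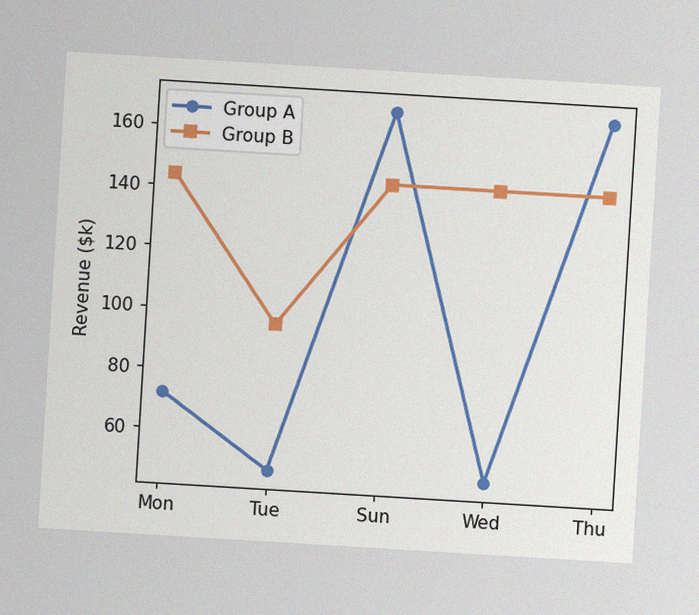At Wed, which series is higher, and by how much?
The chart is tilted about 3° clockwise, with some photo noise. At Wed, Group B sits above the other line by $96k.

Group B, by $96k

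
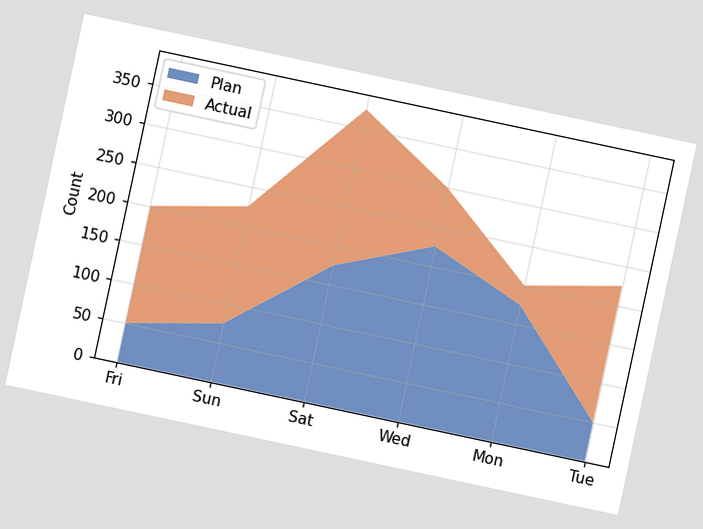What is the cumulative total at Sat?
375

The chart is tilted about 12° clockwise. The stacked total at Sat reaches 375.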